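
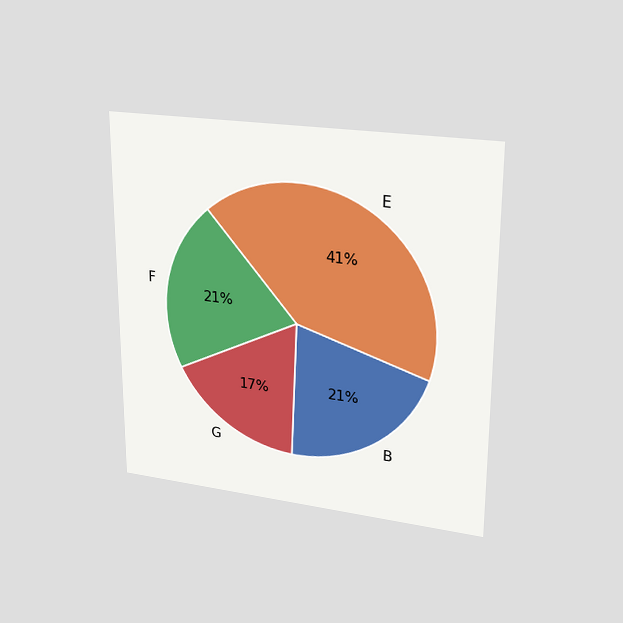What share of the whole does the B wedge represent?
21%

The chart is viewed at a slight angle. The B slice takes up 21% of the pie.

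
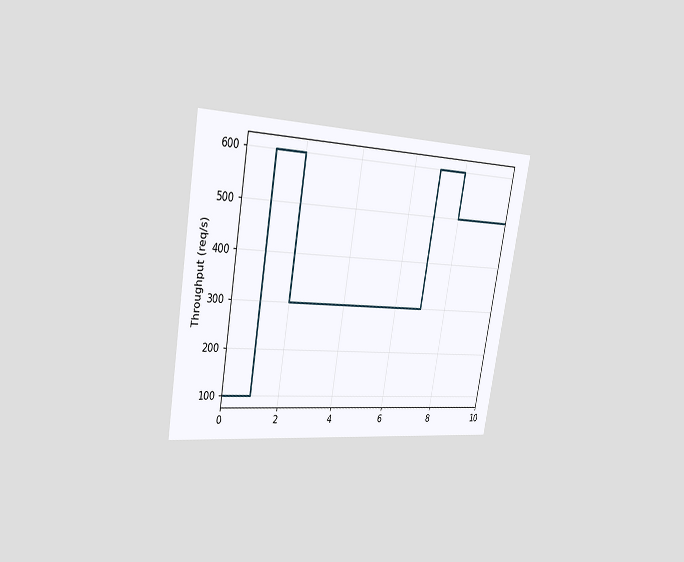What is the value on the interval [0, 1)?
The chart is tilted about 10° clockwise and viewed slightly from the left. On [0, 1) the step sits at 100req/s.

100req/s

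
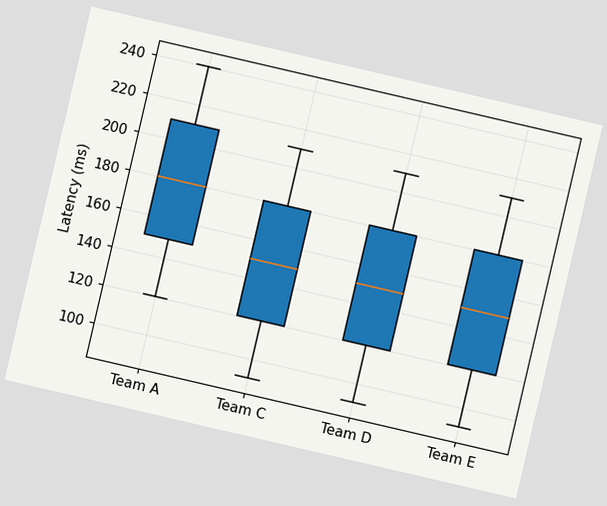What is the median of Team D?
150ms

The chart is tilted about 13° clockwise. The median line in the Team D box sits at 150ms.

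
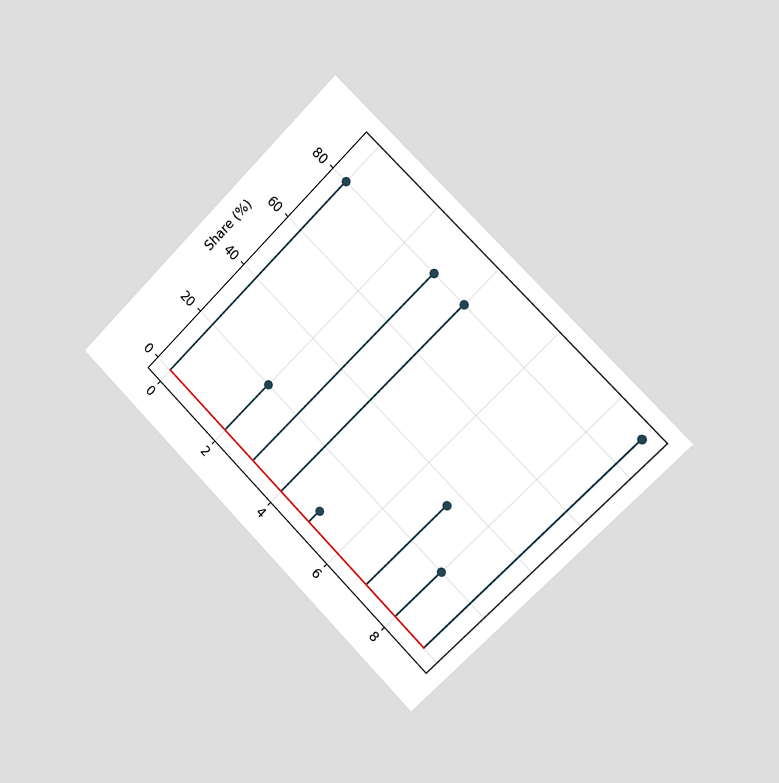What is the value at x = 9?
90%

The chart is tilted about 45° clockwise and viewed slightly from the right. The stem at x=9 reaches 90%.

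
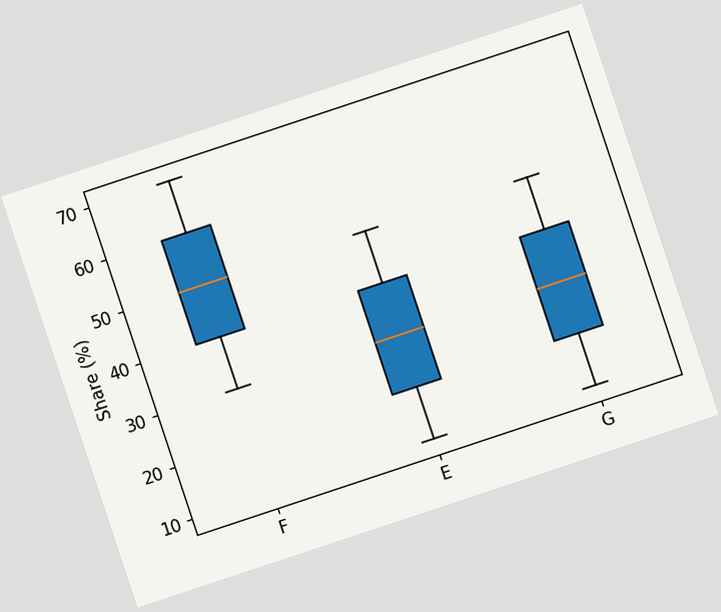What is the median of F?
50%

The chart is tilted about 18° counter-clockwise. The median line in the F box sits at 50%.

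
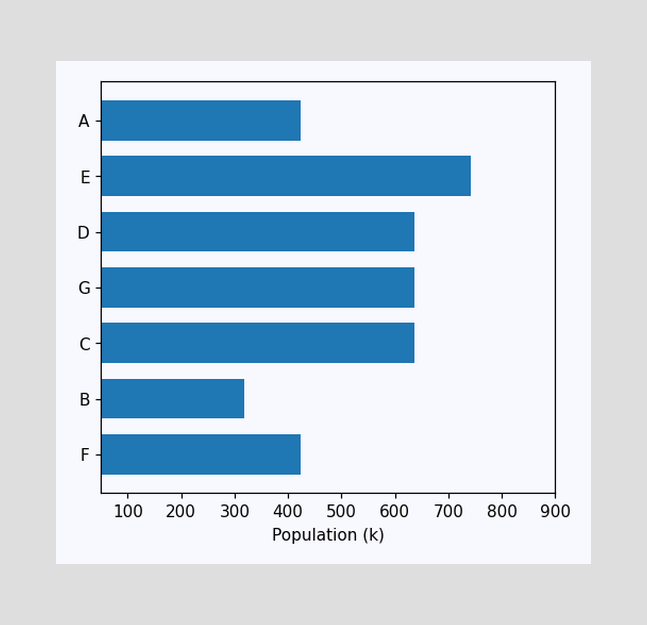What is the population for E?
742k

Reading along the chart's x-axis, the E bar reaches 742k.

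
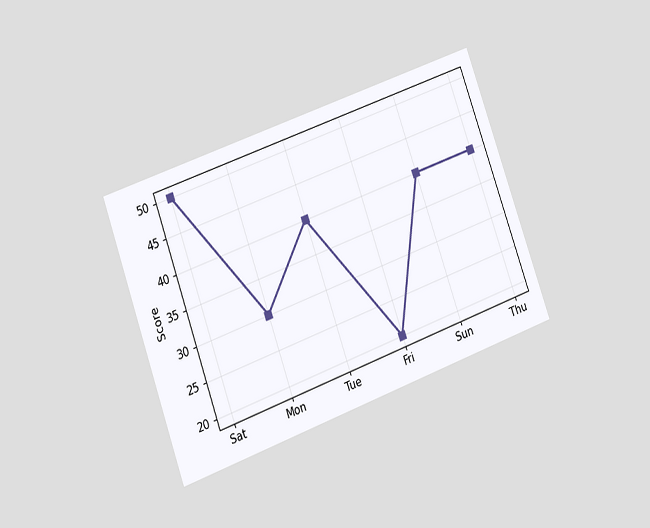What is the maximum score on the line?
50

The chart is tilted about 20° counter-clockwise and viewed at a slight angle. The highest point is at Sat, and reading across to the y-axis gives 50.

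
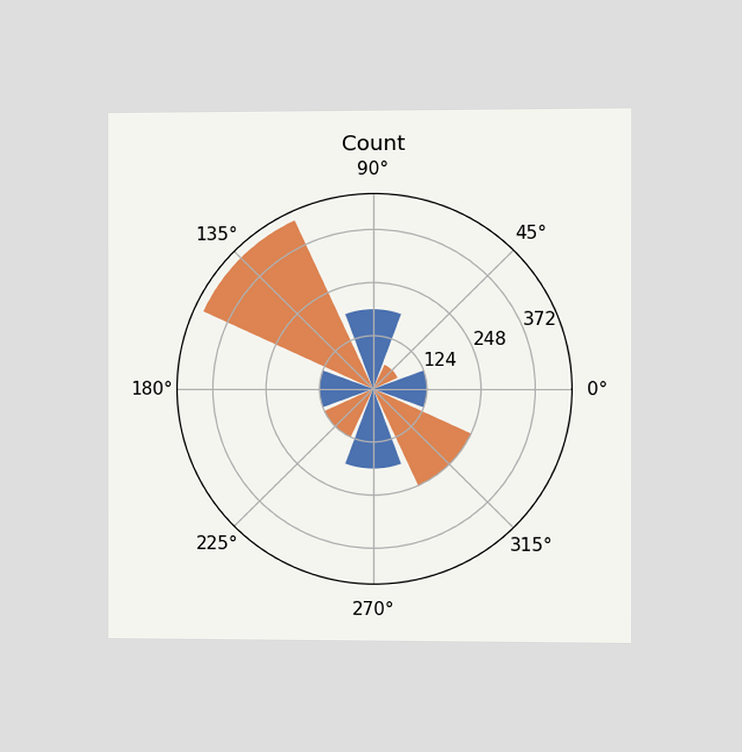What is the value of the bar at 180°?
124

The chart is viewed slightly from the right. The bar at 180° reaches 124 on the radial axis.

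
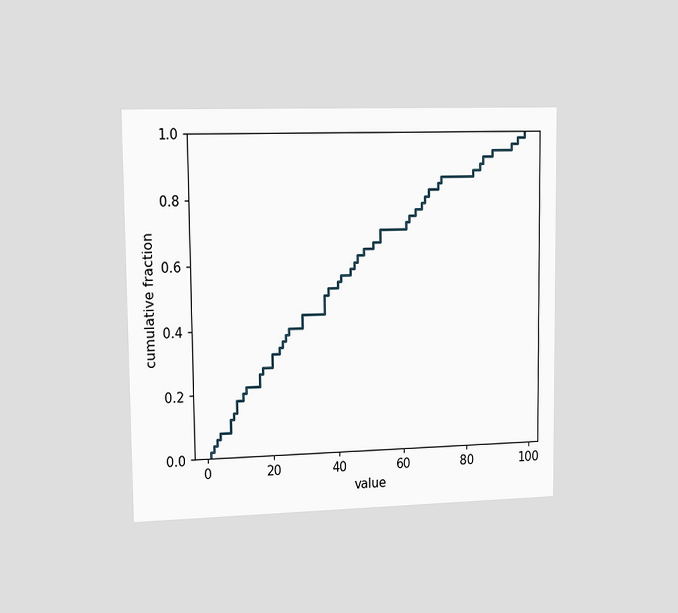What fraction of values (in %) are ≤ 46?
The chart is viewed slightly from the left. At x=46 the ECDF step is at 62%.

62%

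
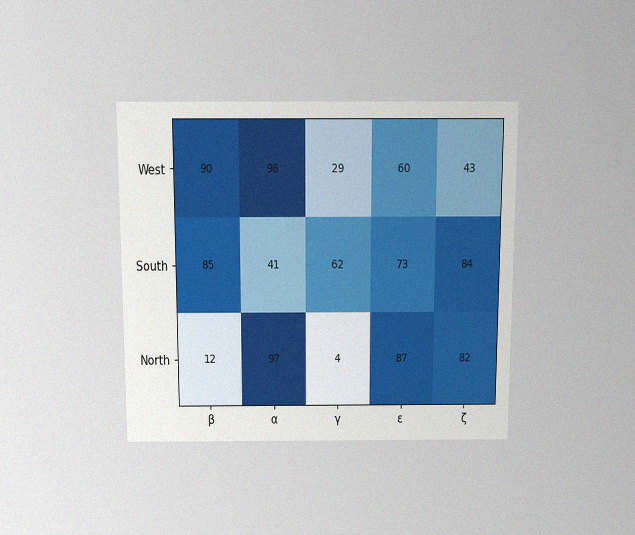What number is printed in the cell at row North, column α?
The chart is viewed slightly from above, with some photo noise. The (North, α) cell reads 97.

97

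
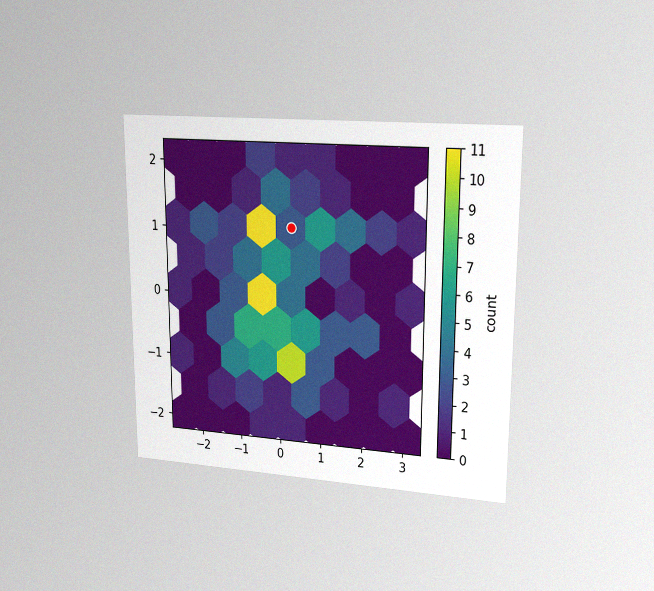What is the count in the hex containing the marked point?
3

The chart is viewed at a slight angle, with some photo noise. The marked hex reads 3 on the colorbar.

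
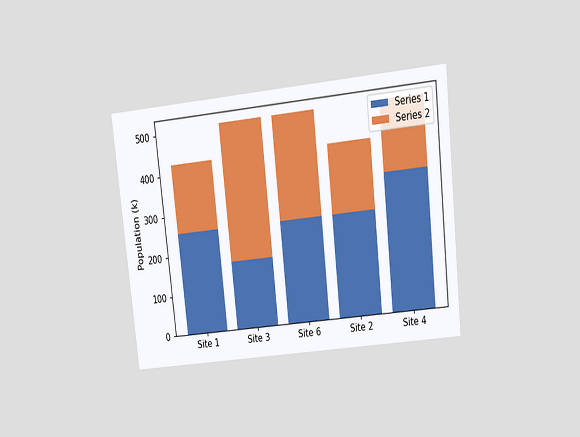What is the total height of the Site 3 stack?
The chart is tilted about 6° counter-clockwise and viewed at a slight angle. The Site 3 stack's top reaches 510k on the y-axis.

510k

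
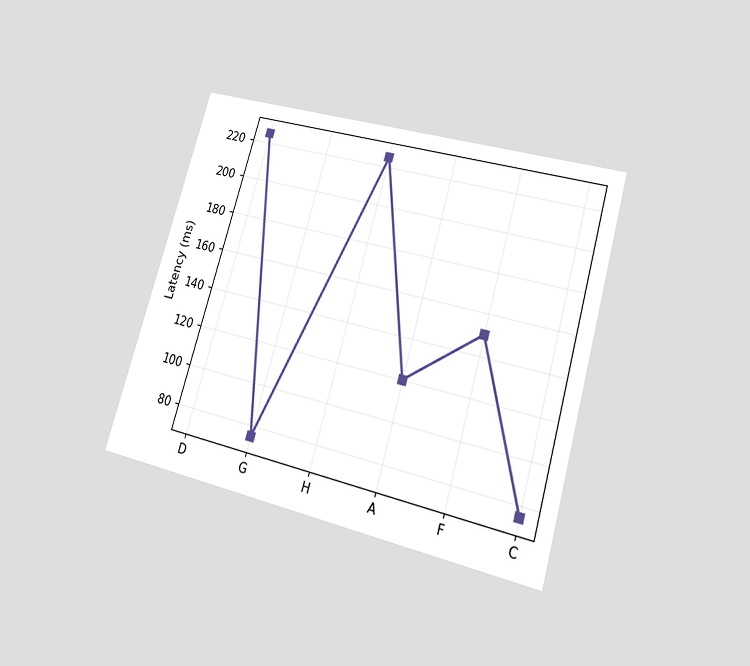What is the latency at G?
75ms

The chart is tilted about 16° clockwise and viewed at a slight angle. At G, the line is at 75ms.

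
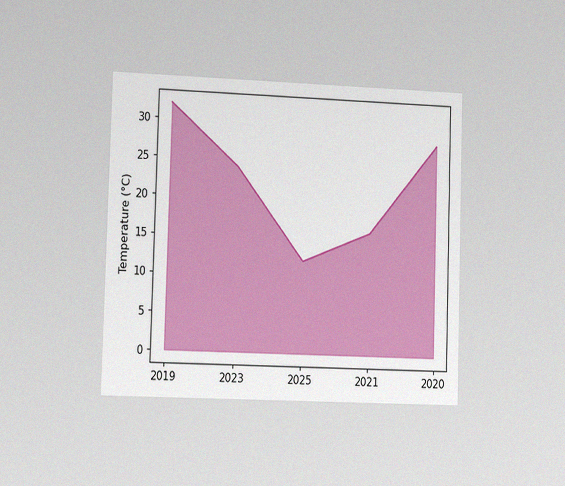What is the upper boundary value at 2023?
24°C

The chart is viewed slightly from the left, with some photo noise. At 2023 the upper boundary is at 24°C.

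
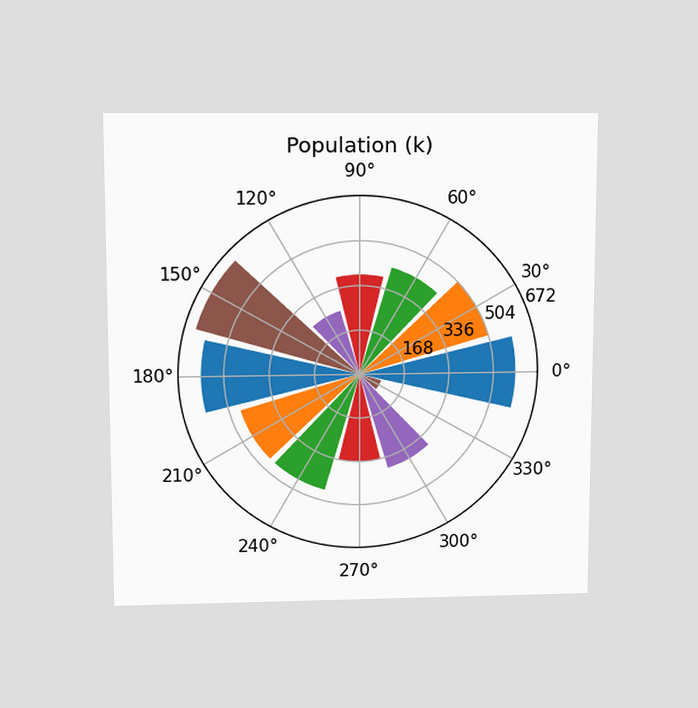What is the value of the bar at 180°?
588k

The chart is viewed slightly from above. The bar at 180° reaches 588k on the radial axis.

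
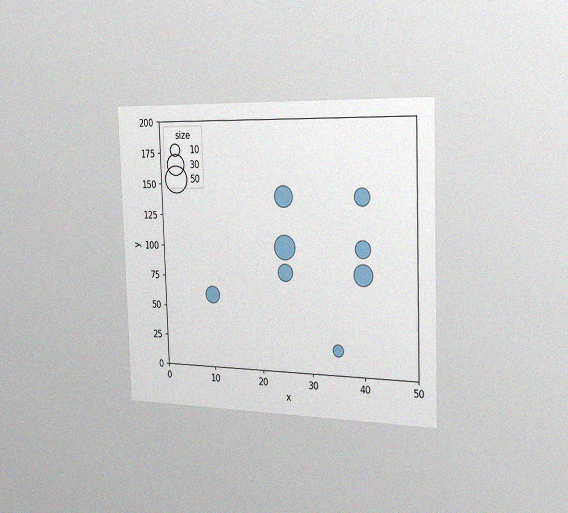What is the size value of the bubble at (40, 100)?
The chart is viewed slightly from the right, with some photo noise. Matching the bubble at (40, 100) against the size legend gives 20.

20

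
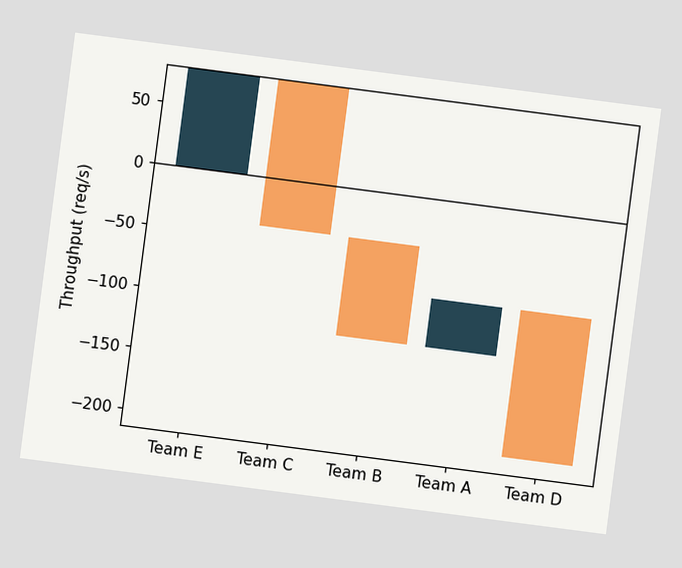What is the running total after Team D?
The chart is tilted about 7° clockwise. After Team D the running total reaches -200req/s.

-200req/s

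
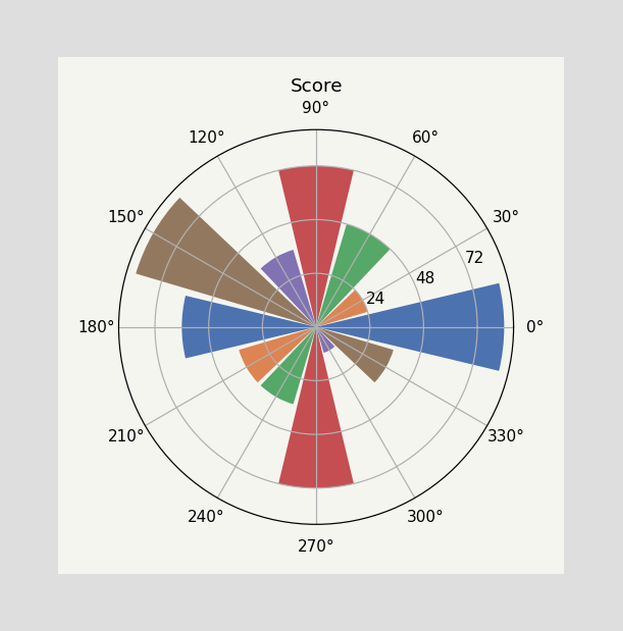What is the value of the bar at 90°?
72

The bar at 90° reaches 72 on the radial axis.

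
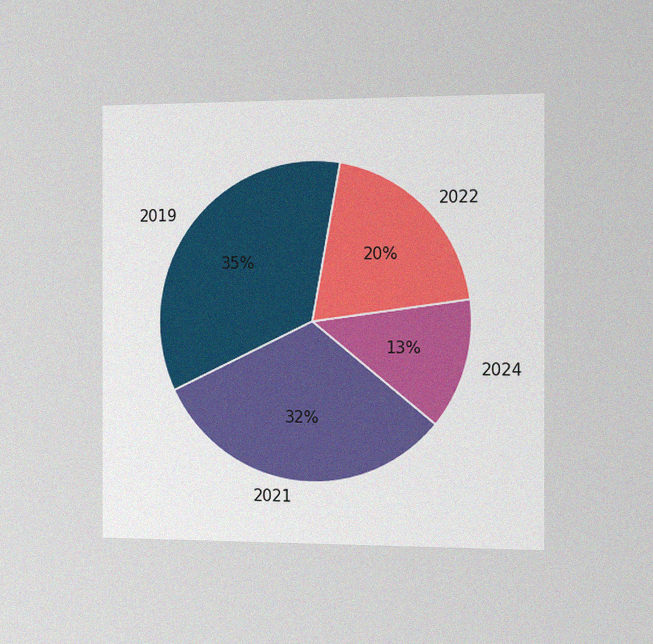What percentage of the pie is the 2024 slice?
13%

The chart is viewed slightly from the right, with some photo noise. The 2024 slice takes up 13% of the pie.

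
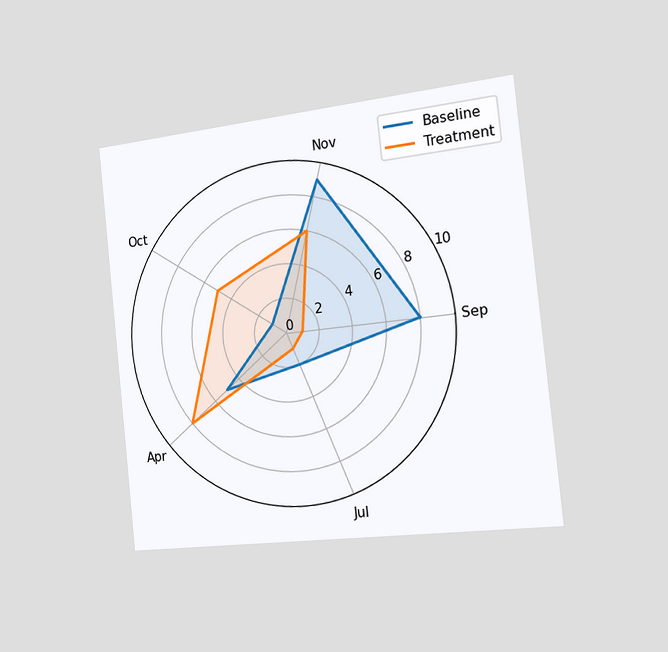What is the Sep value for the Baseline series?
8

The chart is tilted about 6° counter-clockwise and viewed slightly from the right. On the Sep axis, Baseline reaches 8.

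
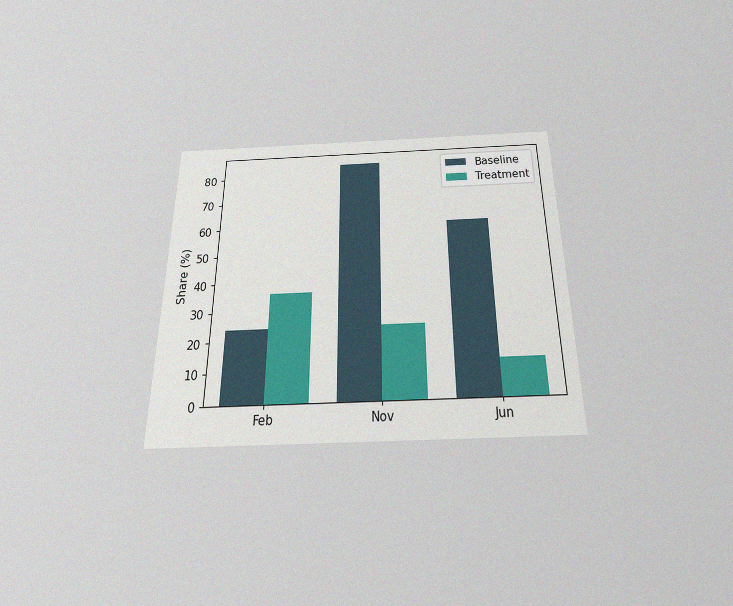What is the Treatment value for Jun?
The chart is viewed slightly from below, with some photo noise. The Treatment bar at Jun reaches 12% on the y-axis.

12%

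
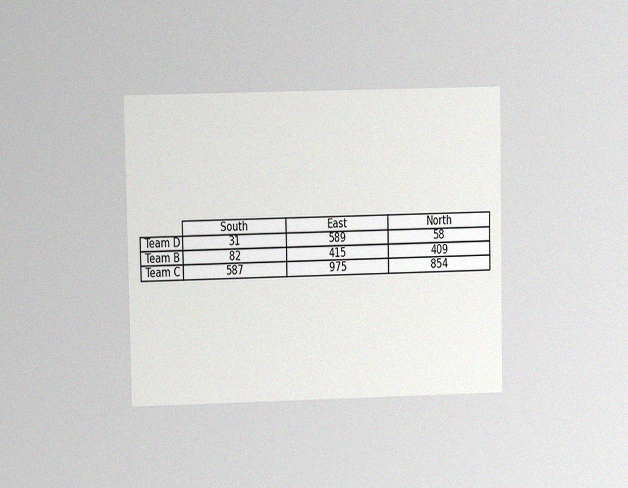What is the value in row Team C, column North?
The chart is viewed at a slight angle, with some photo noise. The (Team C, North) cell reads 854.

854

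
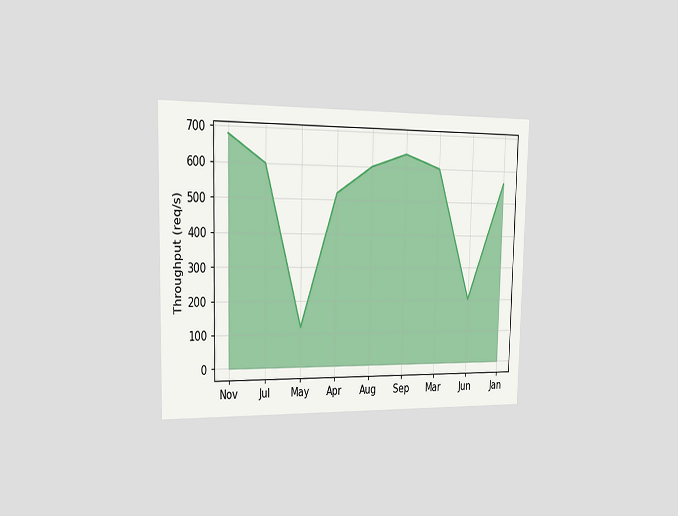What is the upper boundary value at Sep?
640req/s

The chart is viewed slightly from the left. At Sep the upper boundary is at 640req/s.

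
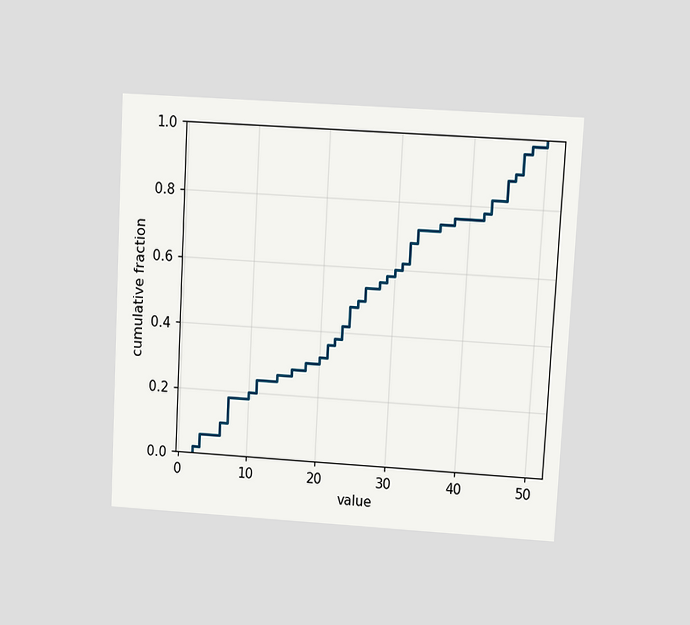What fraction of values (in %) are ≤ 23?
The chart is tilted about 3° clockwise and viewed at a slight angle. At x=23 the ECDF step is at 42%.

42%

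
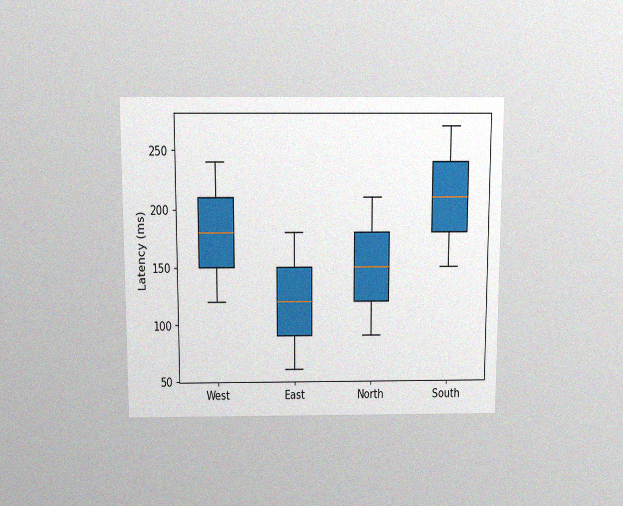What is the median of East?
The chart is viewed slightly from above, with some photo noise. The median line in the East box sits at 120ms.

120ms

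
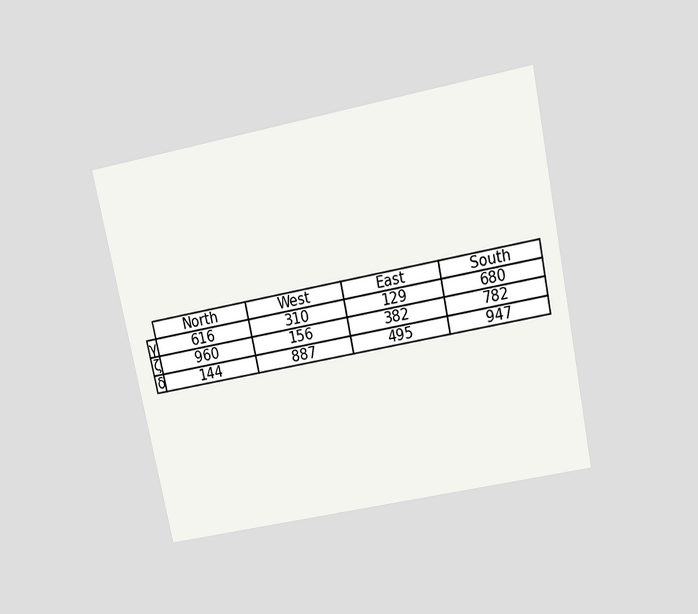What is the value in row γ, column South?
The chart is tilted about 12° counter-clockwise and viewed slightly from above. The (γ, South) cell reads 680.

680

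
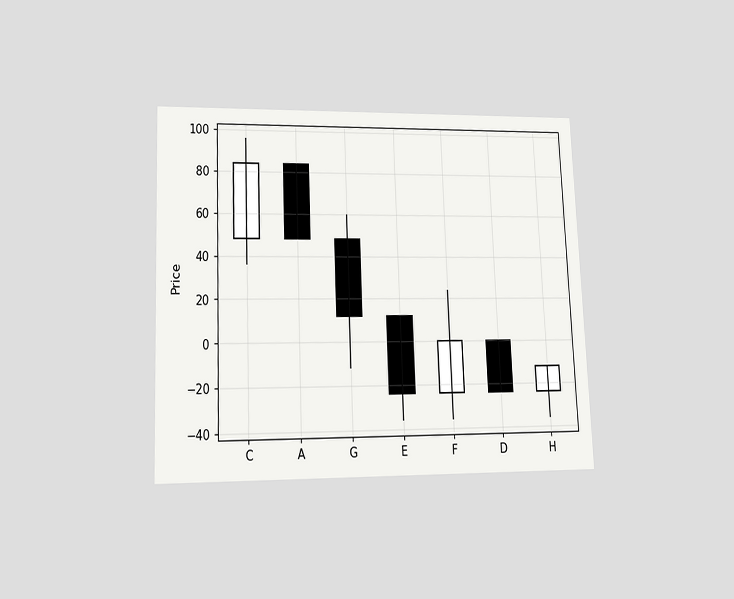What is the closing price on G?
The chart is tilted about 2° counter-clockwise and viewed at a slight angle. The G candle closes at 12.

12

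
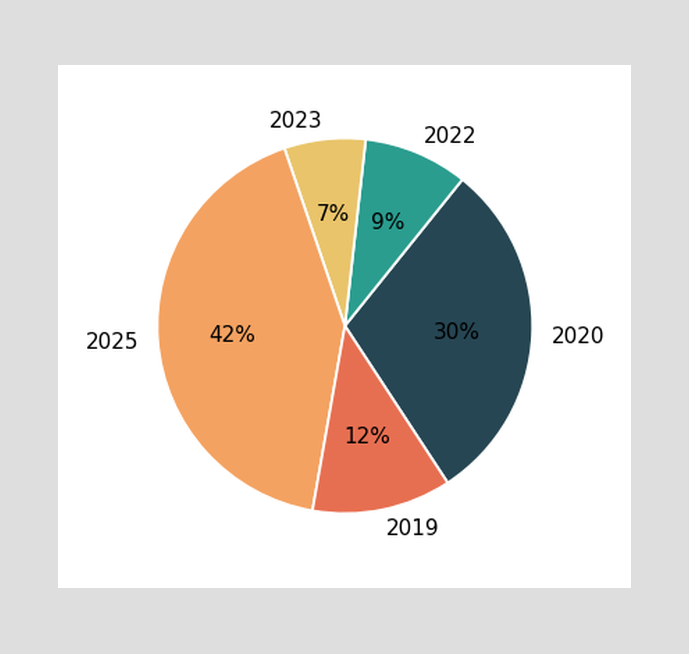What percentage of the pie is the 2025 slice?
42%

The 2025 slice takes up 42% of the pie.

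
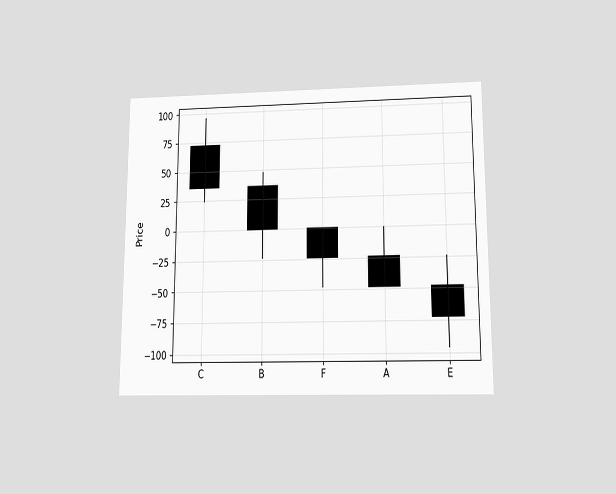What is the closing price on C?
The chart is viewed slightly from below. The C candle closes at 36.

36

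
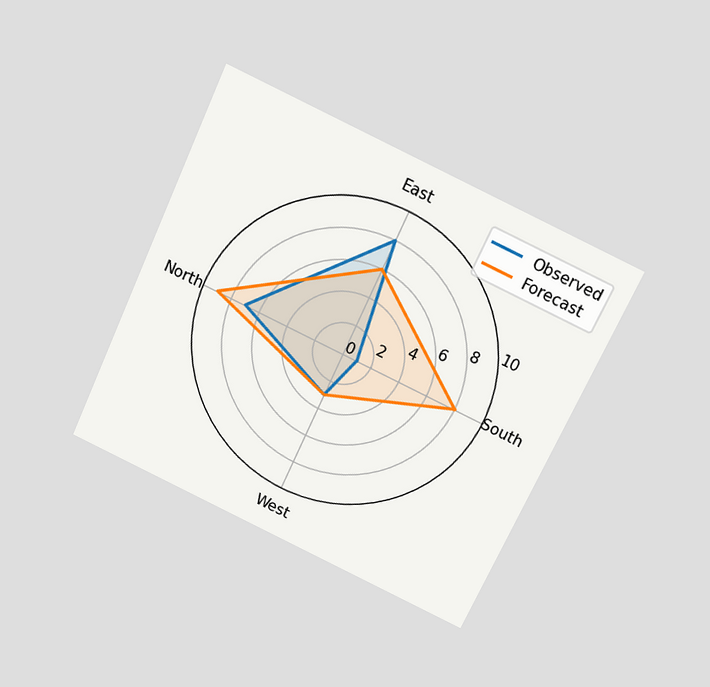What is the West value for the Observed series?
3

The chart is tilted about 25° clockwise and viewed slightly from above. On the West axis, Observed reaches 3.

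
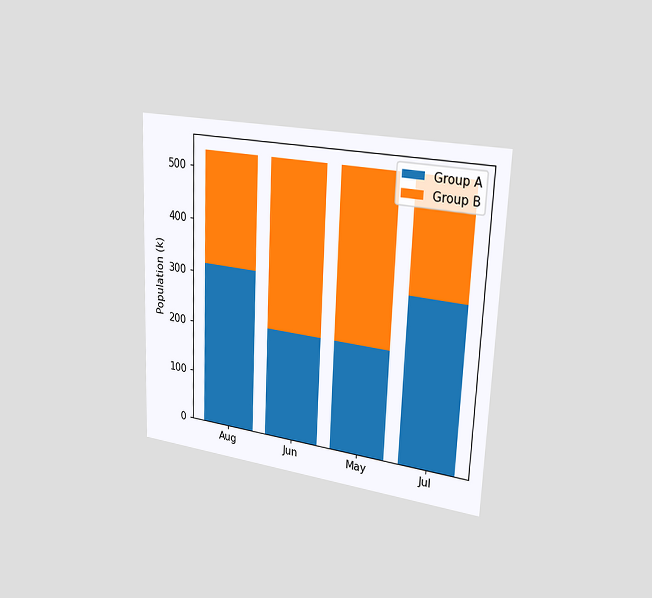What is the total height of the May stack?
530k

The chart is tilted about 2° clockwise and viewed slightly from the right. The May stack's top reaches 530k on the y-axis.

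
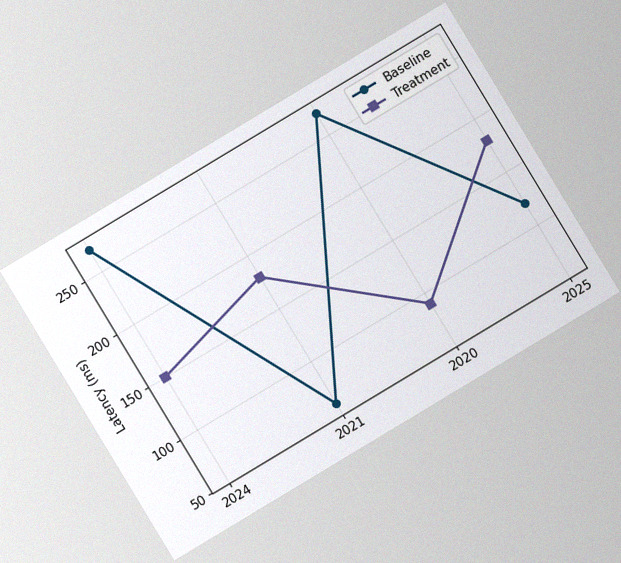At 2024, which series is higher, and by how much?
The chart is tilted about 31° counter-clockwise, with some photo noise. At 2024, Baseline sits above the other line by 120ms.

Baseline, by 120ms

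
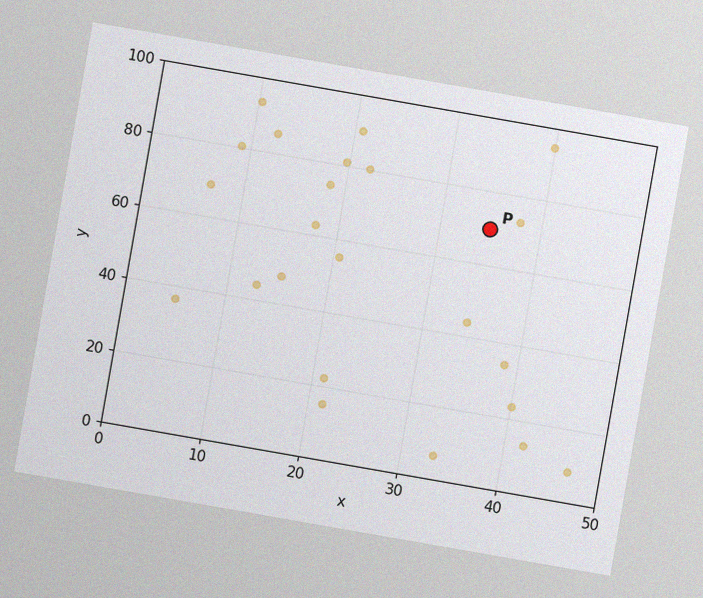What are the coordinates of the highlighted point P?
The chart is tilted about 10° clockwise, with some photo noise. Following the gridlines from P to each axis, P sits at (35, 70).

(35, 70)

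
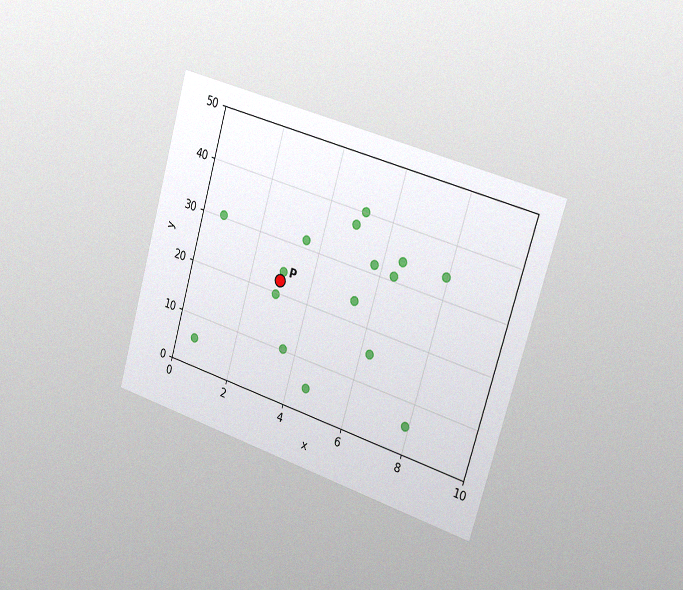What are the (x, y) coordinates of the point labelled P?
The chart is tilted about 16° clockwise and viewed slightly from the right, with some photo noise. Following the gridlines from P to each axis, P sits at (3, 22.5).

(3, 22.5)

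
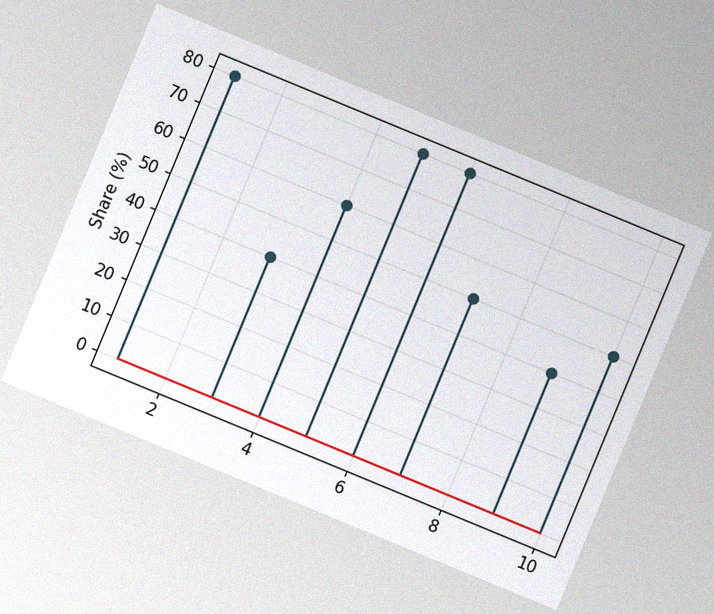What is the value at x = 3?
The chart is tilted about 22° clockwise, with some photo noise. The stem at x=3 reaches 40%.

40%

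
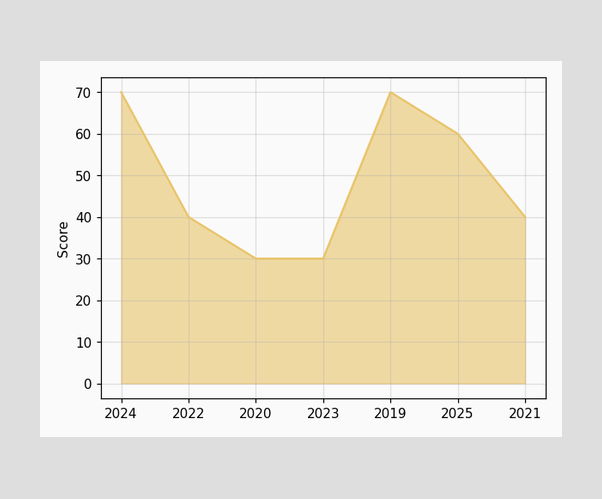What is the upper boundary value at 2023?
At 2023 the upper boundary is at 30.

30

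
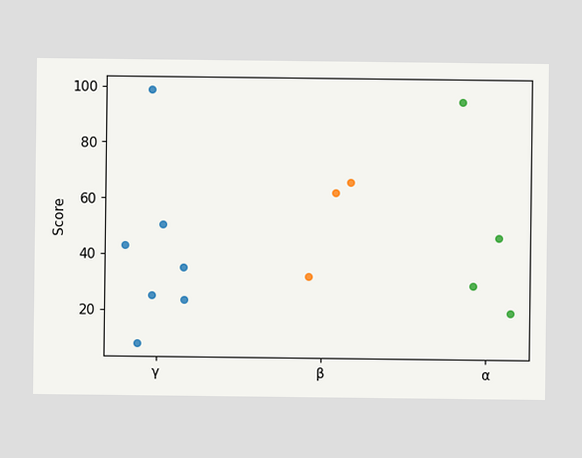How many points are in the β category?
3

Counting the markers in the β column gives 3.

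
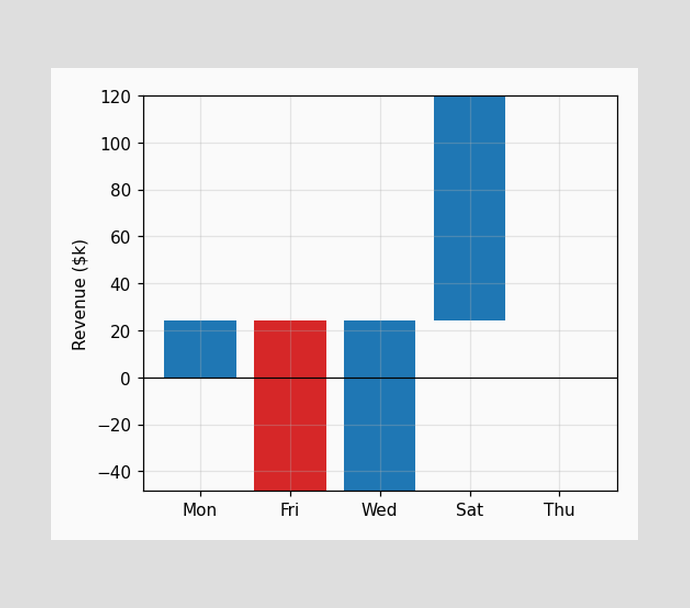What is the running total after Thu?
After Thu the running total reaches $120k.

$120k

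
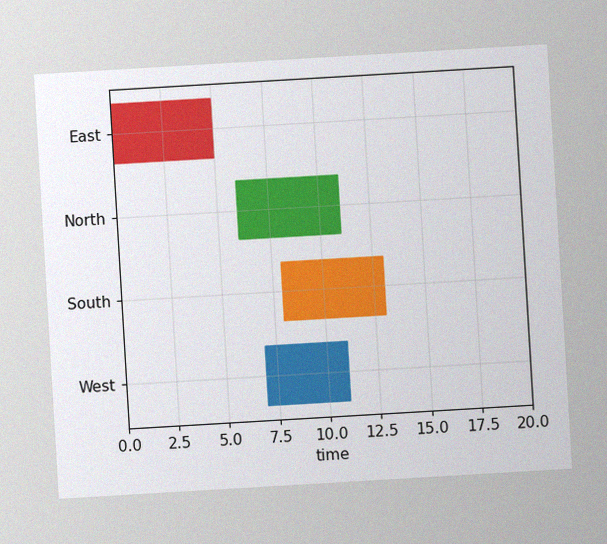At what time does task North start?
The chart is tilted about 3° counter-clockwise, with some photo noise. The North bar begins at t=6.

6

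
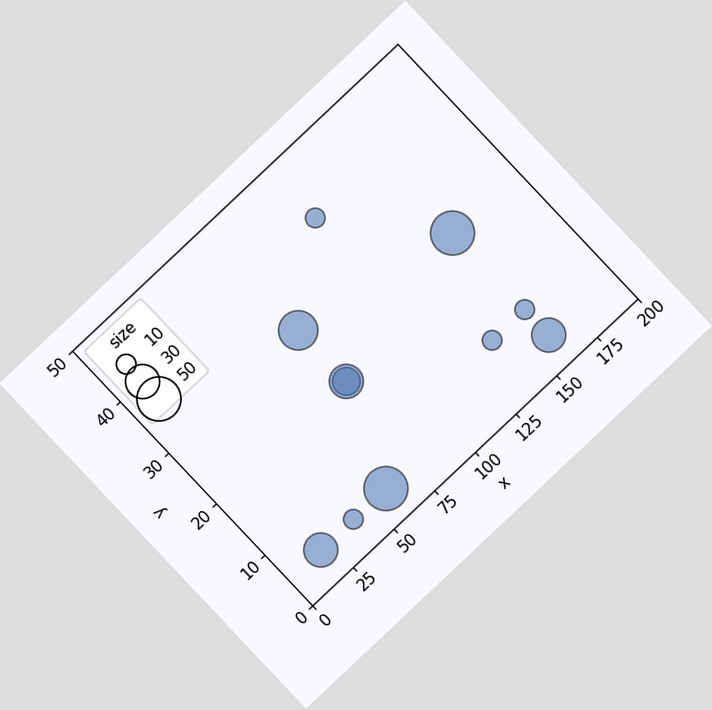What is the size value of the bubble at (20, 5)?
The chart is tilted about 43° counter-clockwise. Matching the bubble at (20, 5) against the size legend gives 30.

30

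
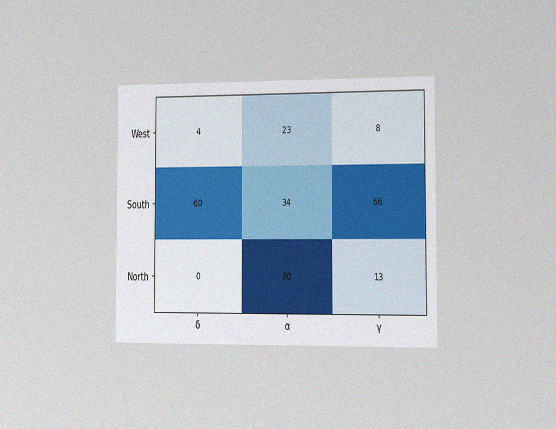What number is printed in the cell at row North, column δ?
The chart is viewed slightly from the right, with some photo noise. The (North, δ) cell reads 0.

0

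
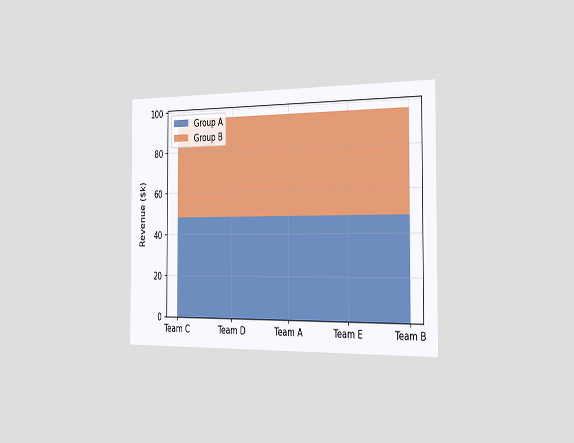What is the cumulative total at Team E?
$96k

The chart is viewed slightly from the right. The stacked total at Team E reaches $96k.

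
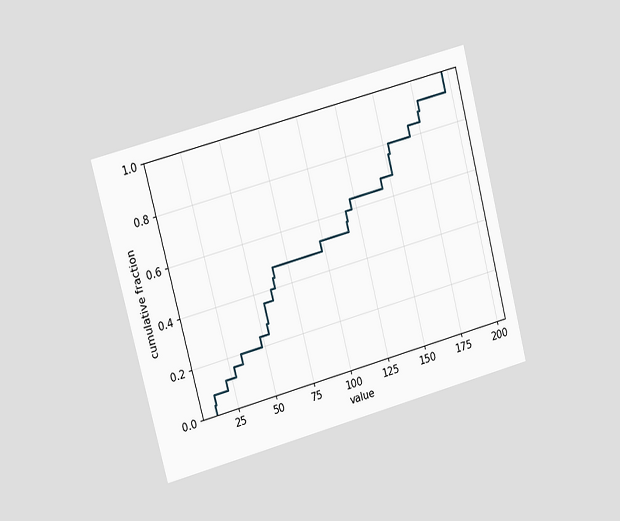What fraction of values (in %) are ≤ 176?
The chart is tilted about 15° counter-clockwise and viewed slightly from the left. At x=176 the ECDF step is at 88%.

88%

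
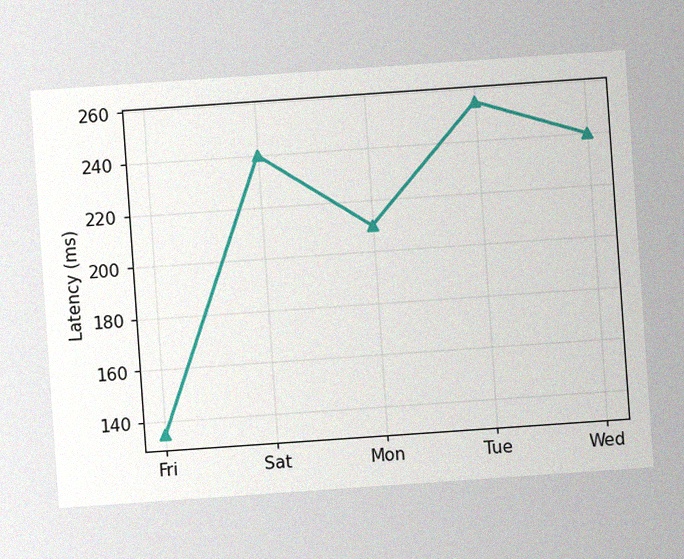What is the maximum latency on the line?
255ms

The chart is tilted about 4° counter-clockwise, with some photo noise. The highest point is at Tue, and reading across to the y-axis gives 255ms.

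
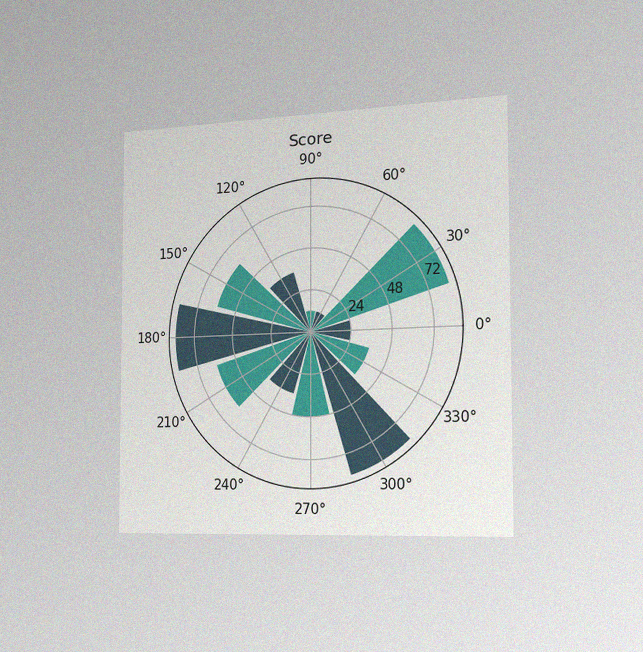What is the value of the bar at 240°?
The chart is viewed slightly from the right, with some photo noise. The bar at 240° reaches 36 on the radial axis.

36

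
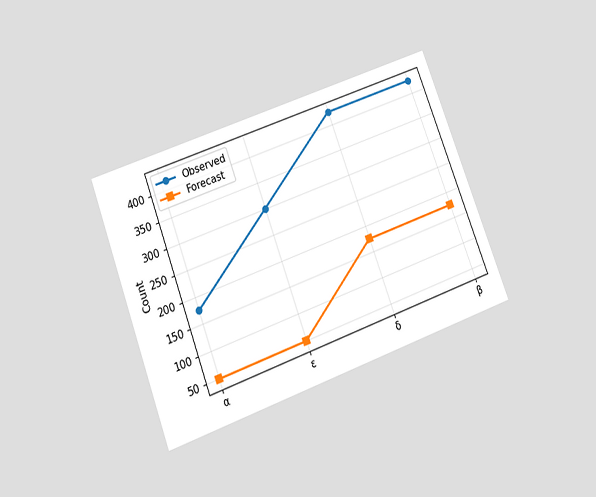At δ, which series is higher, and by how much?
Observed, by 250

The chart is tilted about 21° counter-clockwise and viewed slightly from below. At δ, Observed sits above the other line by 250.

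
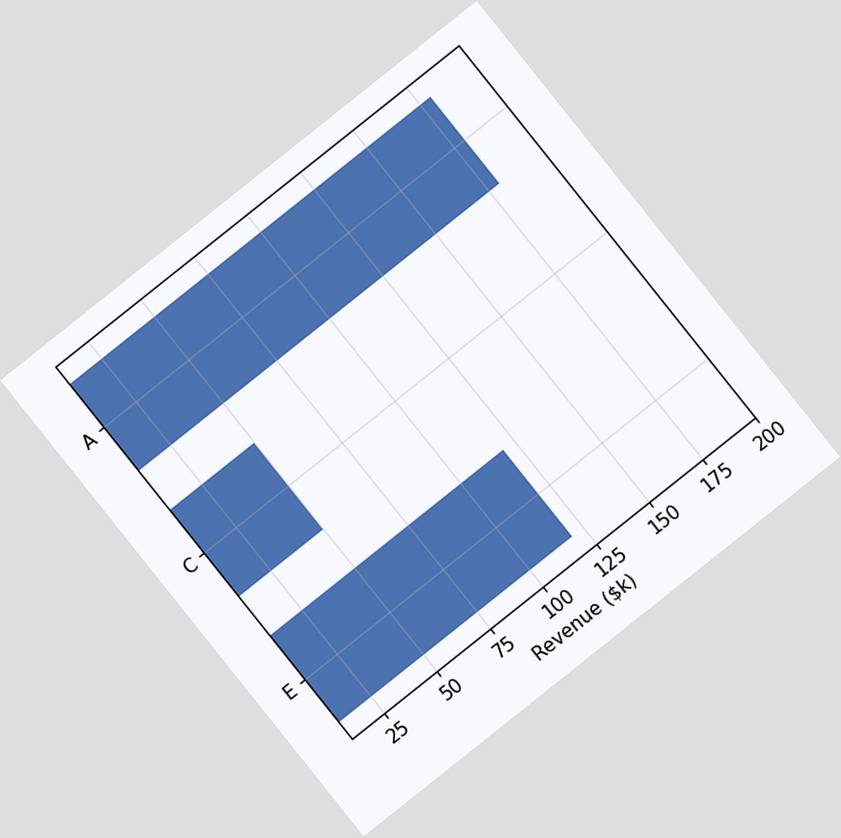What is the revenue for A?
$180k

The chart is tilted about 39° counter-clockwise. Reading along the chart's x-axis, the A bar reaches $180k.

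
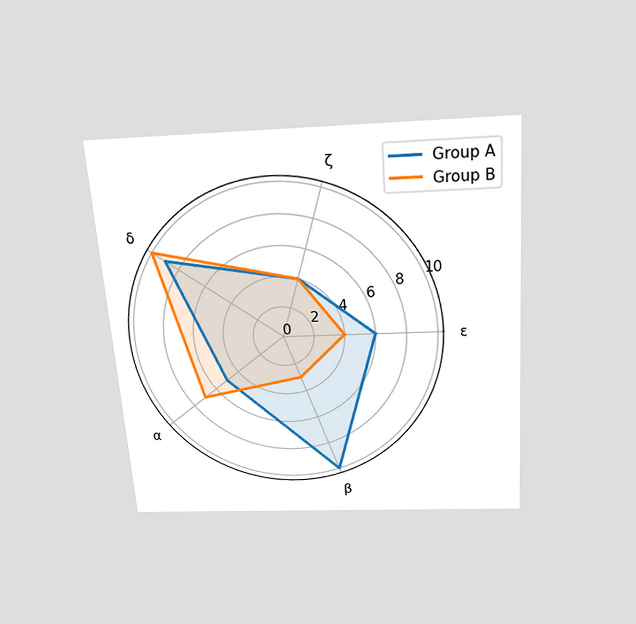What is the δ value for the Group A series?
The chart is tilted about 4° counter-clockwise and viewed slightly from above. On the δ axis, Group A reaches 9.

9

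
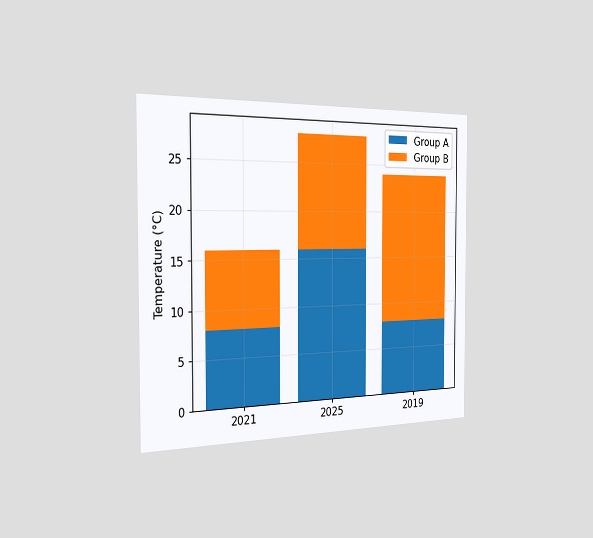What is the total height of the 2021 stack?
16°C

The chart is viewed slightly from the left. The 2021 stack's top reaches 16°C on the y-axis.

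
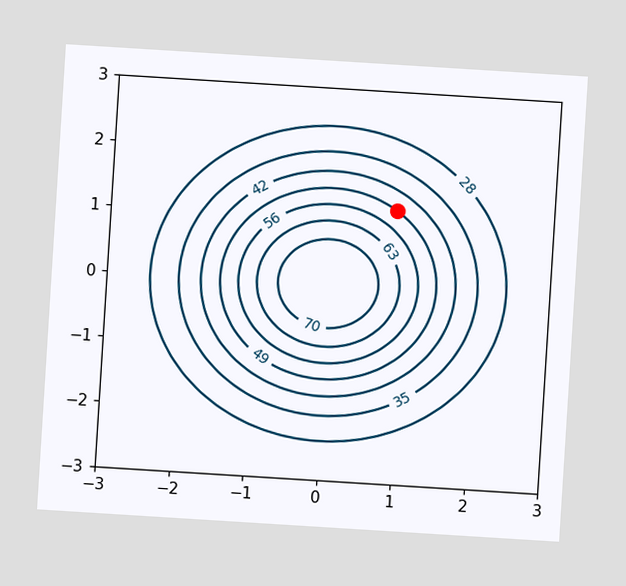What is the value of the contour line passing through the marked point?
49

The chart is tilted about 4° clockwise. The marked point sits on the contour labelled 49.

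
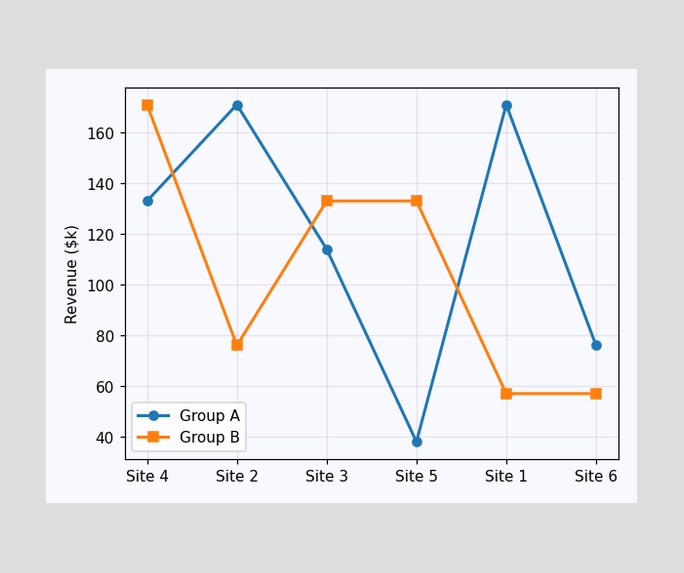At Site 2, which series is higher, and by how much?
Group A, by $95k

At Site 2, Group A sits above the other line by $95k.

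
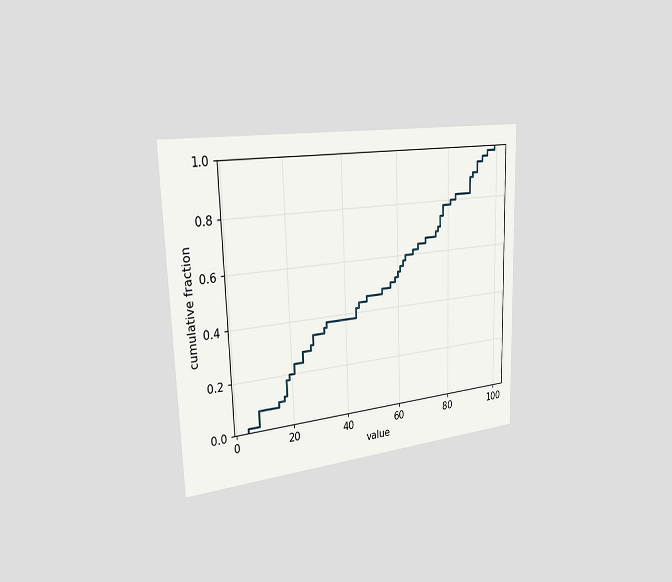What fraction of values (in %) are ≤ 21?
24%

The chart is viewed slightly from the left. At x=21 the ECDF step is at 24%.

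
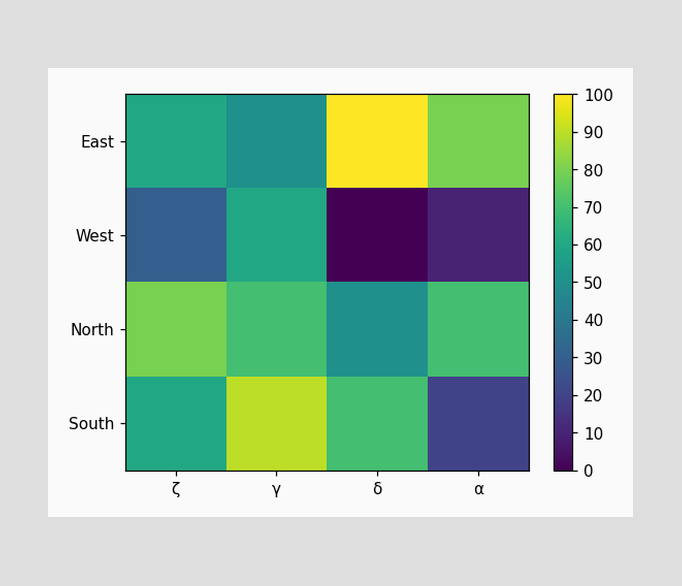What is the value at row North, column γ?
70

Matching cell (North, γ) against the colorbar gives 70.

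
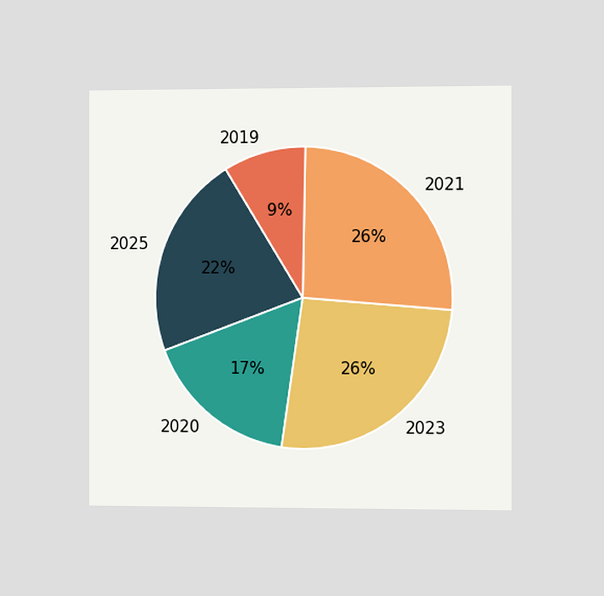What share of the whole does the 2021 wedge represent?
The chart is viewed slightly from the right. The 2021 slice takes up 26% of the pie.

26%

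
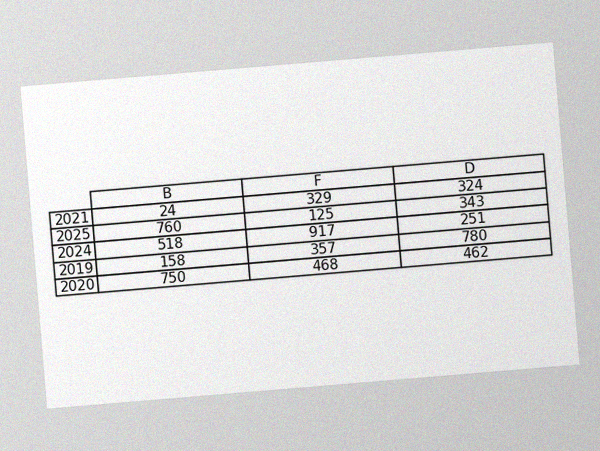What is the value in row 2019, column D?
780

The chart is tilted about 5° counter-clockwise, with some photo noise. The (2019, D) cell reads 780.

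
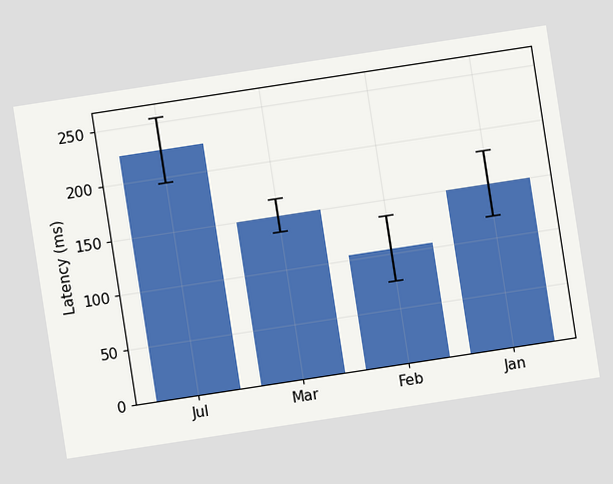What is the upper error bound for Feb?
The chart is tilted about 9° counter-clockwise. The Feb bar's upper whisker reaches 135ms.

135ms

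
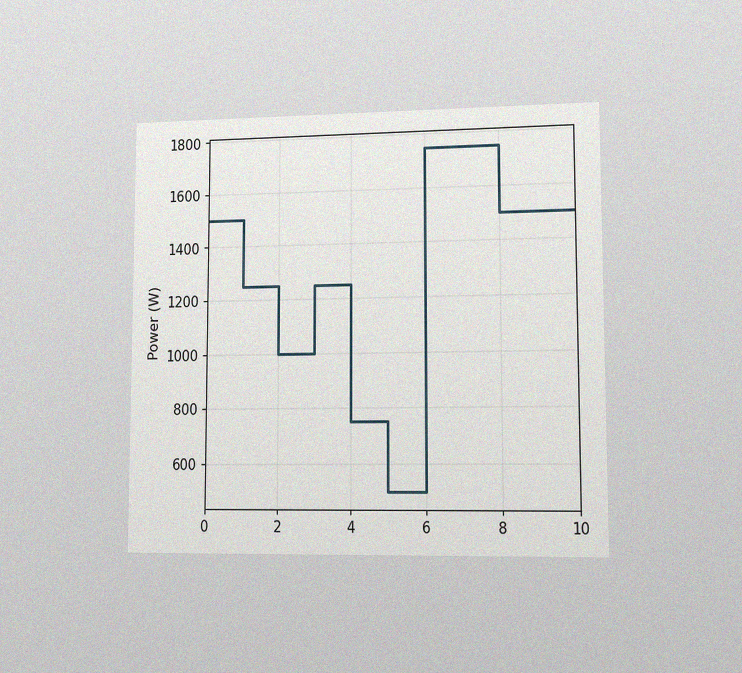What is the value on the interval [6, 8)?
1750W

The chart is viewed at a slight angle, with some photo noise. On [6, 8) the step sits at 1750W.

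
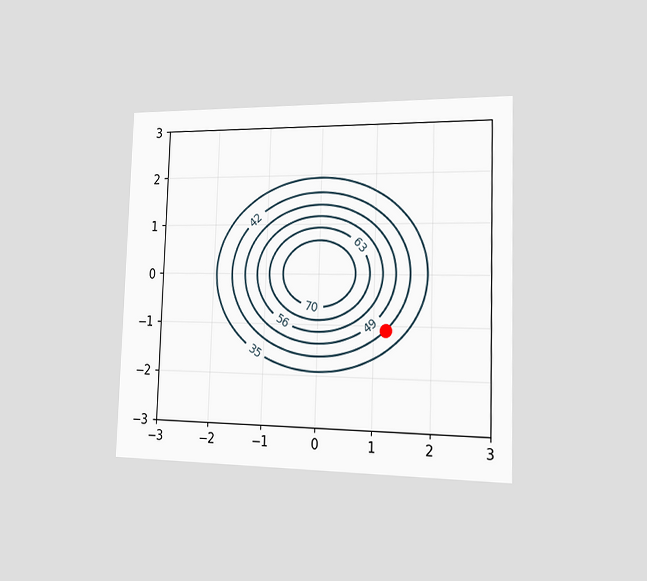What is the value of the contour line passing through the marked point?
42

The chart is viewed slightly from the right. The marked point sits on the contour labelled 42.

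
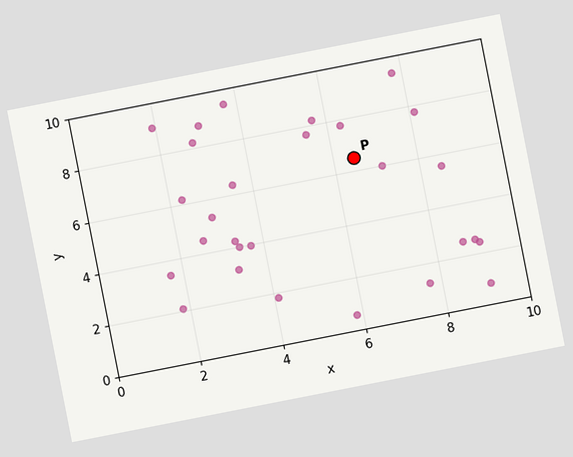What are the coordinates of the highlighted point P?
The chart is tilted about 11° counter-clockwise. Following the gridlines from P to each axis, P sits at (6.5, 6.5).

(6.5, 6.5)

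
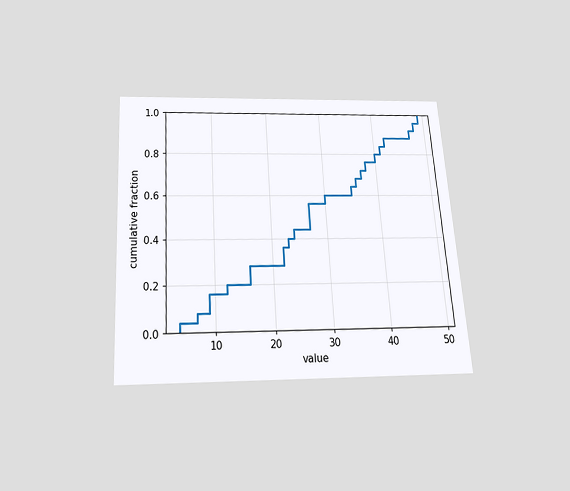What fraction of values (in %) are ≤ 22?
The chart is tilted about 4° counter-clockwise and viewed slightly from below. At x=22 the ECDF step is at 36%.

36%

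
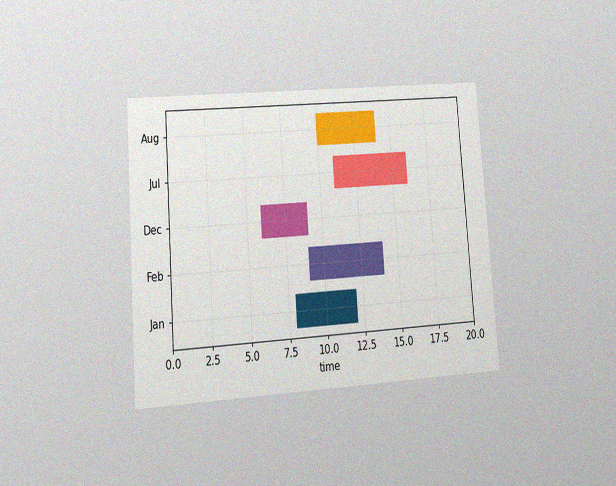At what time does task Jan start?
The chart is tilted about 4° counter-clockwise and viewed at a slight angle, with some photo noise. The Jan bar begins at t=8.

8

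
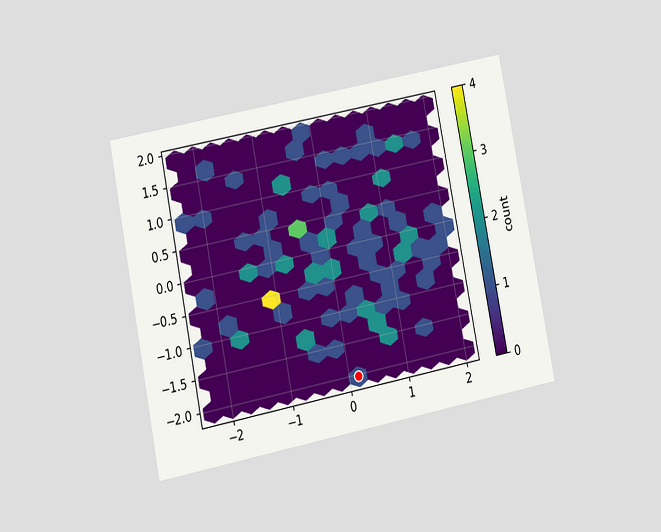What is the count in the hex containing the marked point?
1

The chart is tilted about 11° counter-clockwise and viewed at a slight angle. The marked hex reads 1 on the colorbar.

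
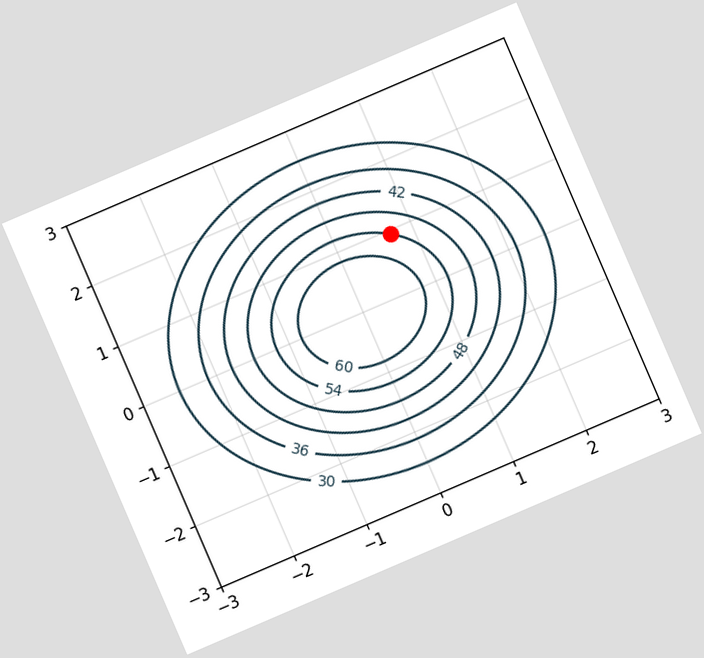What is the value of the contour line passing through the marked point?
The chart is tilted about 23° counter-clockwise. The marked point sits on the contour labelled 54.

54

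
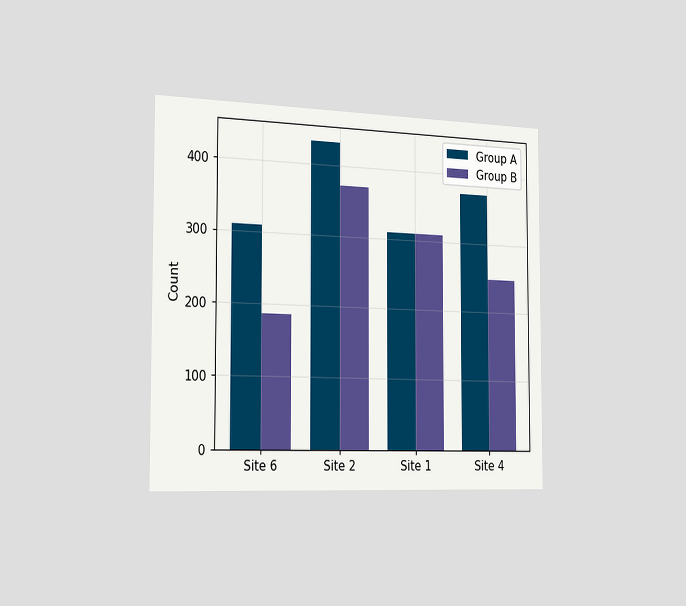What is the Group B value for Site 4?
The chart is viewed slightly from the left. The Group B bar at Site 4 reaches 248 on the y-axis.

248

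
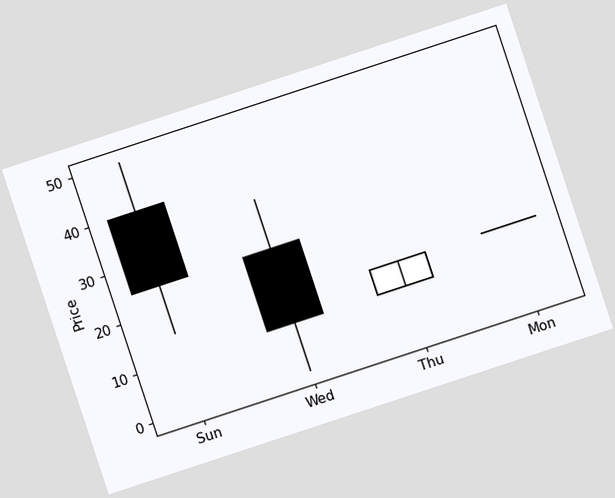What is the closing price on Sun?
25

The chart is tilted about 18° counter-clockwise. The Sun candle closes at 25.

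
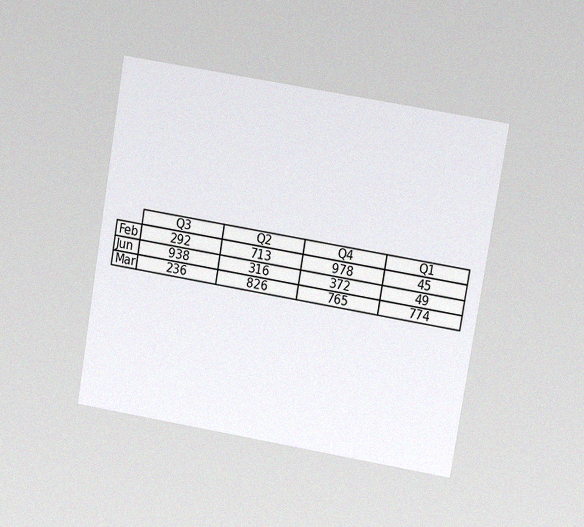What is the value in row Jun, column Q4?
The chart is tilted about 9° clockwise and viewed at a slight angle, with some photo noise. The (Jun, Q4) cell reads 372.

372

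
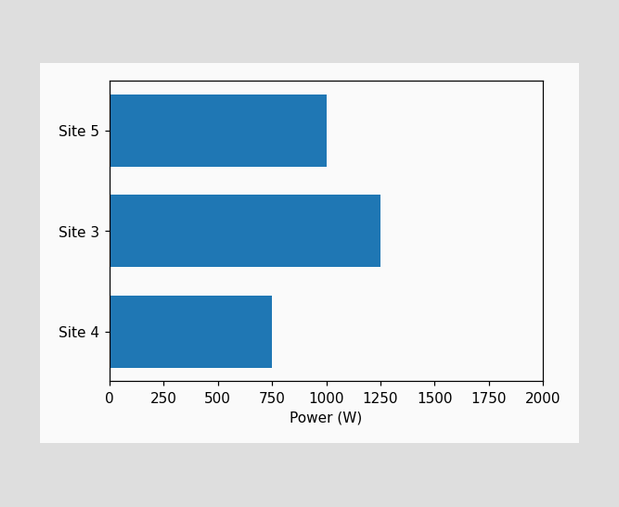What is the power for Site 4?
750W

Reading along the chart's x-axis, the Site 4 bar reaches 750W.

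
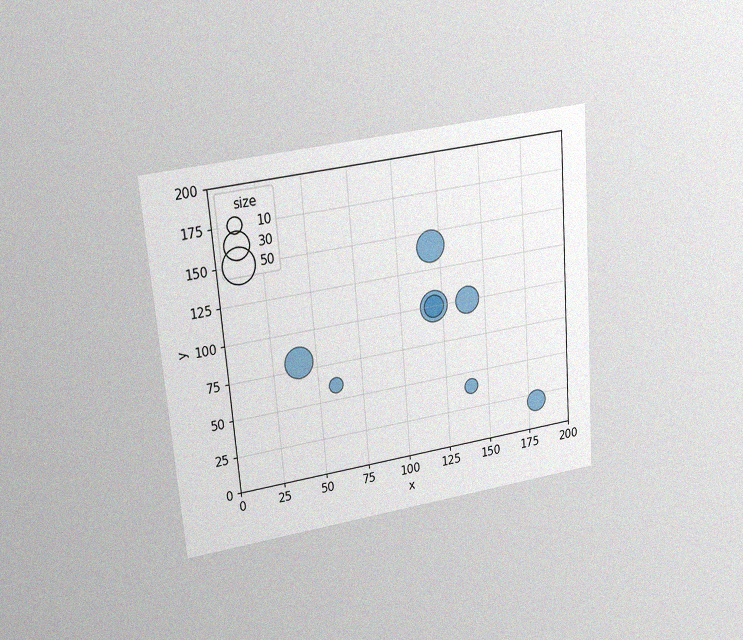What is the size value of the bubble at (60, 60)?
The chart is tilted about 5° counter-clockwise and viewed slightly from above, with some photo noise. Matching the bubble at (60, 60) against the size legend gives 10.

10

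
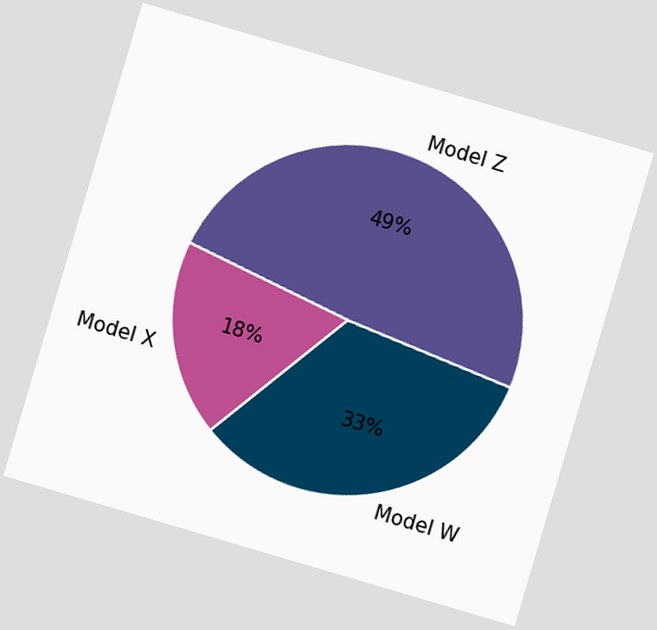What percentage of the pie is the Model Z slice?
49%

The chart is tilted about 16° clockwise. The Model Z slice takes up 49% of the pie.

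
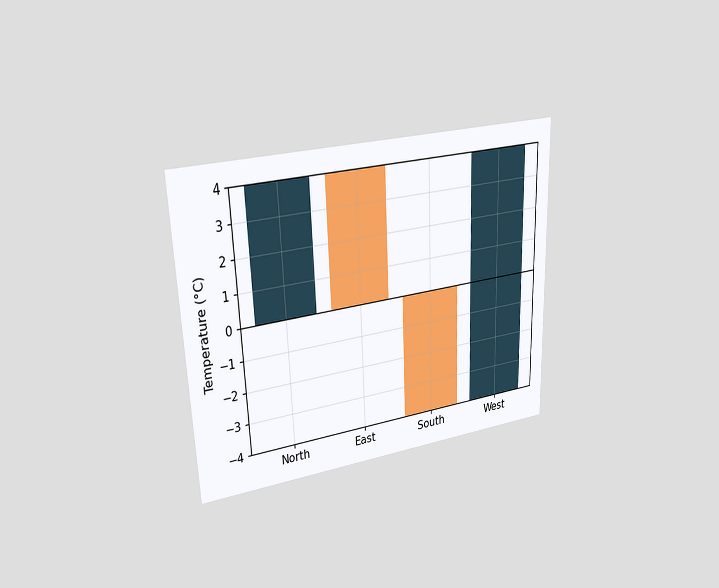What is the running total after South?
-4°C

The chart is tilted about 2° counter-clockwise and viewed at a slight angle. After South the running total reaches -4°C.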